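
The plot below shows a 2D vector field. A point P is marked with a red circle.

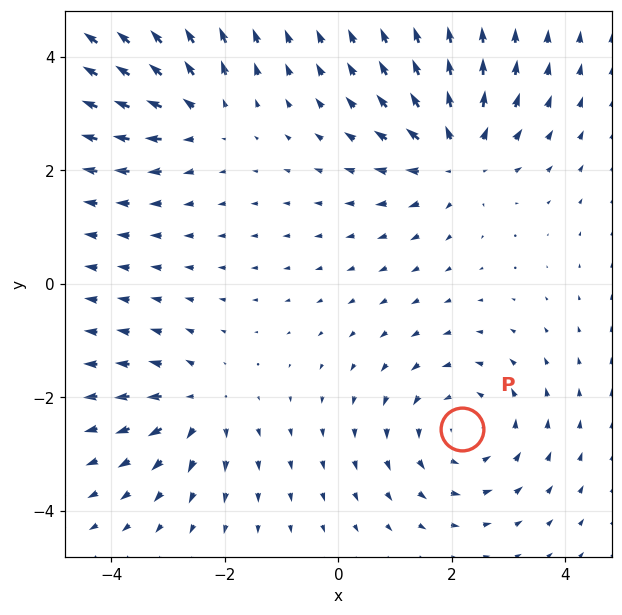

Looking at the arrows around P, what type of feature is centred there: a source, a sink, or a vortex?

vortex

At P (2.2, -2.6) the arrows circulate counterclockwise. Divergence ≈0, curl about +3 — near-zero divergence with nonzero curl is a vortex.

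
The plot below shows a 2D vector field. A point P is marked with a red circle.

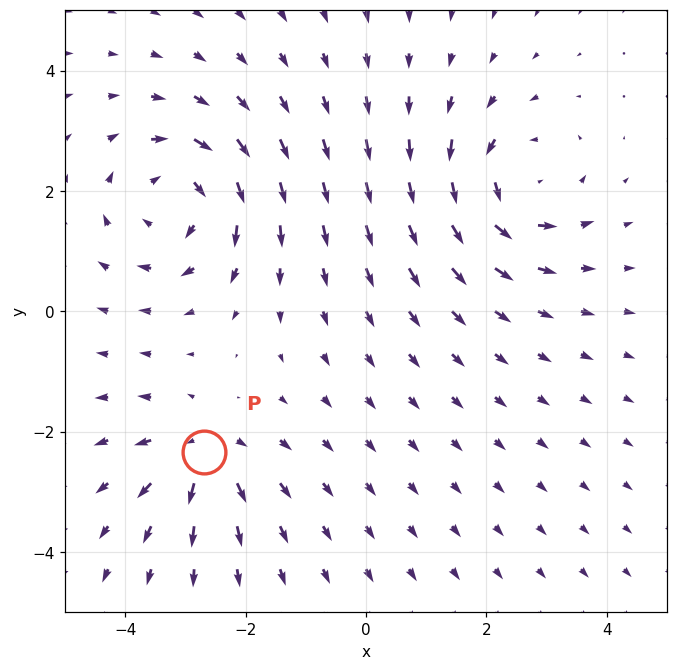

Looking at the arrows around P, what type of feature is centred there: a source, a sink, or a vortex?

source

At P (-2.7, -2.3) the arrows spread outward. Divergence about +4, curl ≈0 — positive divergence with near-zero curl is a source.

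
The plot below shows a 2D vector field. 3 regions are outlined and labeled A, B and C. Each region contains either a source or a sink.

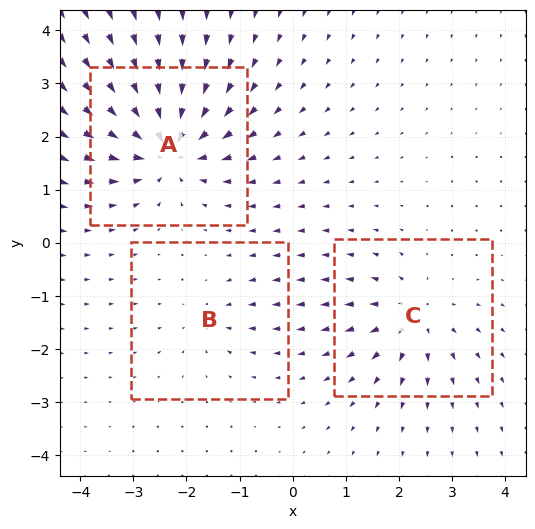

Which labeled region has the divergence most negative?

Divergence at each region's feature centre — A: about -6, B: about -2, C: about +4. Region A is most negative.

A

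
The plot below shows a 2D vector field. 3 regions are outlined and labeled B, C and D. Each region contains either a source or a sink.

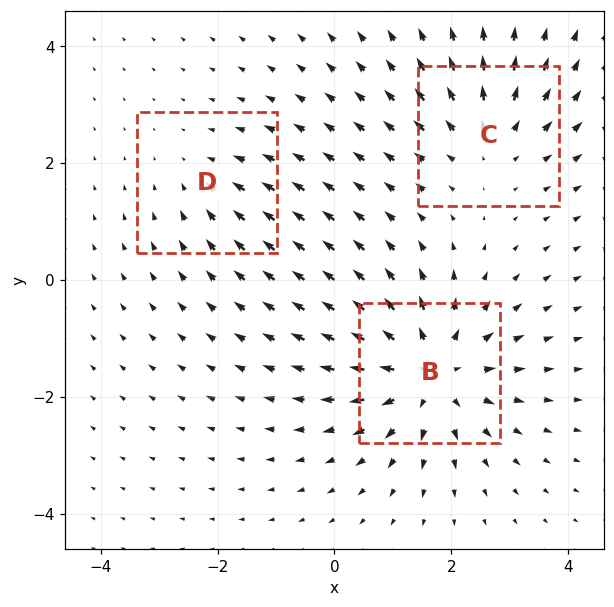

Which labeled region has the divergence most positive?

B

Divergence at each region's feature centre — B: about +5, C: about +3, D: about -2. Region B is most positive.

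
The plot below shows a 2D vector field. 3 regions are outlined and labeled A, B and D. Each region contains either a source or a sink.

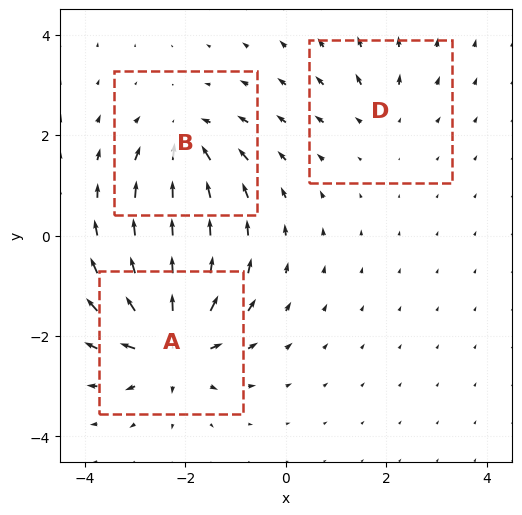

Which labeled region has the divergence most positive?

Divergence at each region's feature centre — A: about +6, B: about -4, D: about +2. Region A is most positive.

A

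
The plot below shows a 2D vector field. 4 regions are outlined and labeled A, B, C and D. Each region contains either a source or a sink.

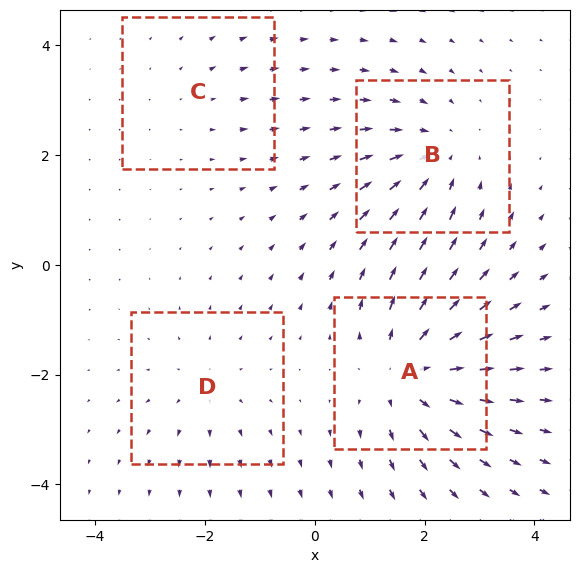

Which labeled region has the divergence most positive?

Divergence at each region's feature centre — A: about +6, B: about -4, C: about +2, D: about +3. Region A is most positive.

A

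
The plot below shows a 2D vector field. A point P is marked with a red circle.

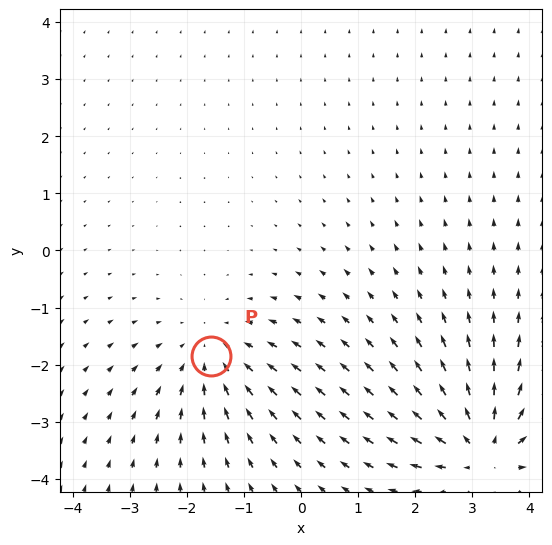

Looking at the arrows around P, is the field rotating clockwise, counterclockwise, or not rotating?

Near P at (-1.6, -1.8) the arrows show no circulation. The curl there is ≈0.

not rotating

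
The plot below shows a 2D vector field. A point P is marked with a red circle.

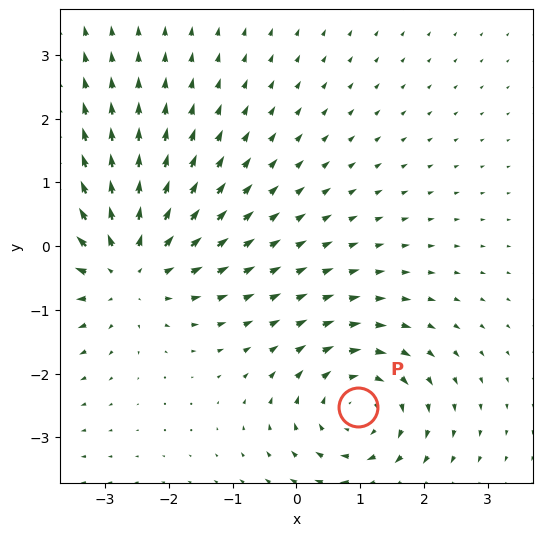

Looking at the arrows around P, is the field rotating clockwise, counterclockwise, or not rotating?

clockwise

Near P at (1.0, -2.5) the arrows circulate clockwise. The curl (z-component) there is about -4; negative curl means clockwise rotation.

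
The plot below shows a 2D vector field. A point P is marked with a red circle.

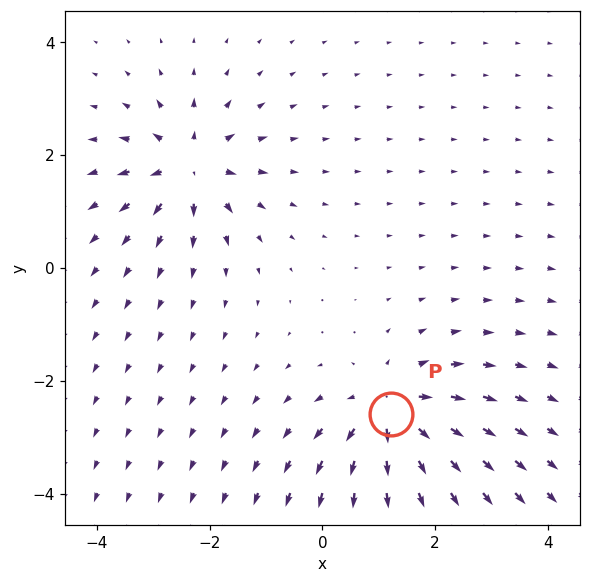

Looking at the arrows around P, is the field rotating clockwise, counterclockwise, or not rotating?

not rotating

Near P at (1.2, -2.6) the arrows show no circulation. The curl there is ≈0.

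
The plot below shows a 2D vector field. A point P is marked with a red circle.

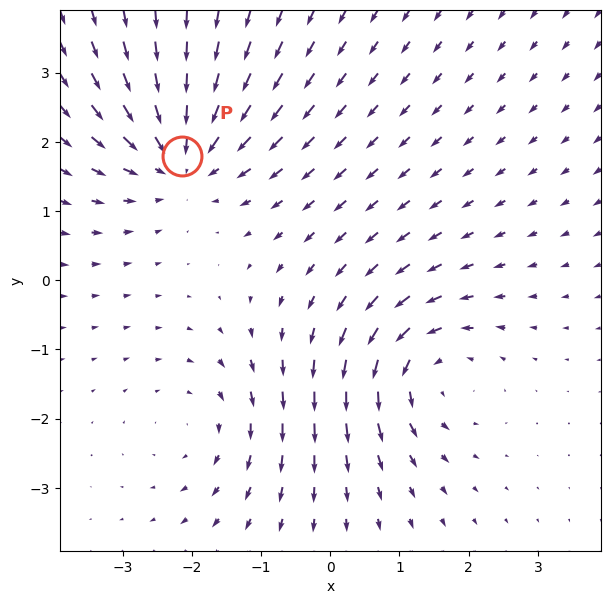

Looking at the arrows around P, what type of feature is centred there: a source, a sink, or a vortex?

At P (-2.1, 1.8) the arrows converge inward. Divergence about -5, curl ≈0 — negative divergence with near-zero curl is a sink.

sink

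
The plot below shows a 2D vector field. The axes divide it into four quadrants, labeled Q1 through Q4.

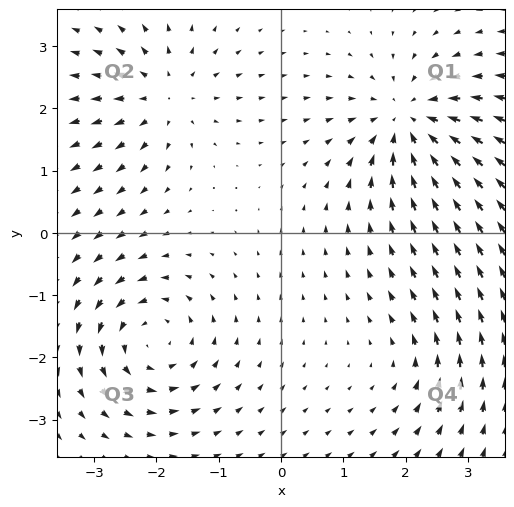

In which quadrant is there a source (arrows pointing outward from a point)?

The source sits at approximately (-1.9, 2.2), which lies in quadrant Q2. The divergence there is about +5, positive as expected for a source.

Q2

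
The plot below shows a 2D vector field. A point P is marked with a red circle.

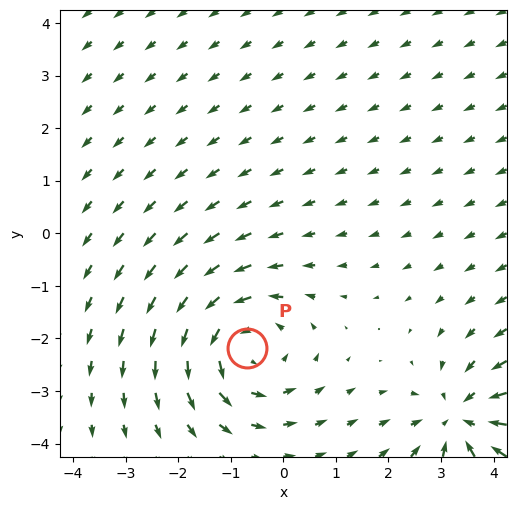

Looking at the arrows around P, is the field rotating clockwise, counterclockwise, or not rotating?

counterclockwise

Near P at (-0.7, -2.2) the arrows circulate counterclockwise. The curl (z-component) there is about +4; positive curl means counterclockwise rotation.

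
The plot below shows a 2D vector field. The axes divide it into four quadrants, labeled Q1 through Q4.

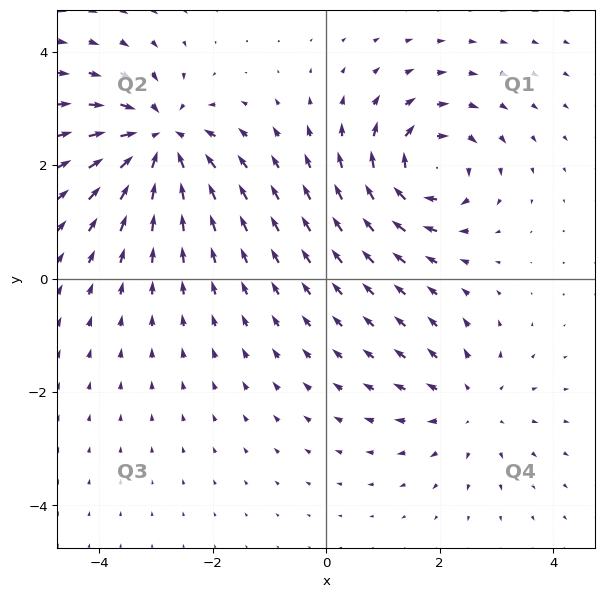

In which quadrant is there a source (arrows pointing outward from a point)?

The source sits at approximately (2.5, -2.2), which lies in quadrant Q4. The divergence there is about +3, positive as expected for a source.

Q4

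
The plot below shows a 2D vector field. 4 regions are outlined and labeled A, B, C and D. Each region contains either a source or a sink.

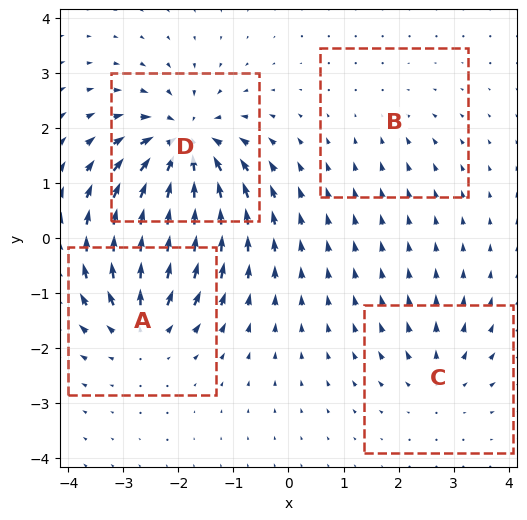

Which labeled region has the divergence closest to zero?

Divergence at each region's feature centre — A: about +6, B: about -2, C: about +4, D: about -9. Region B is closest to zero.

B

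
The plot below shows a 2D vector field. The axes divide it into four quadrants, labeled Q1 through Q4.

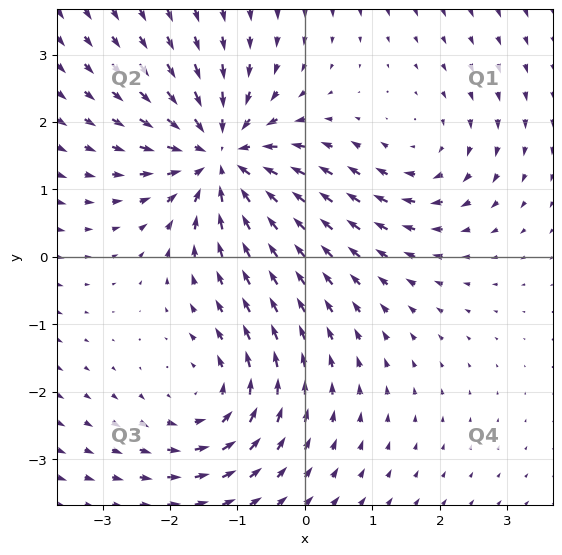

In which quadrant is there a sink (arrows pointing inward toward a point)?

The sink sits at approximately (-1.2, 1.5), which lies in quadrant Q2. The divergence there is about -6, negative as expected for a sink.

Q2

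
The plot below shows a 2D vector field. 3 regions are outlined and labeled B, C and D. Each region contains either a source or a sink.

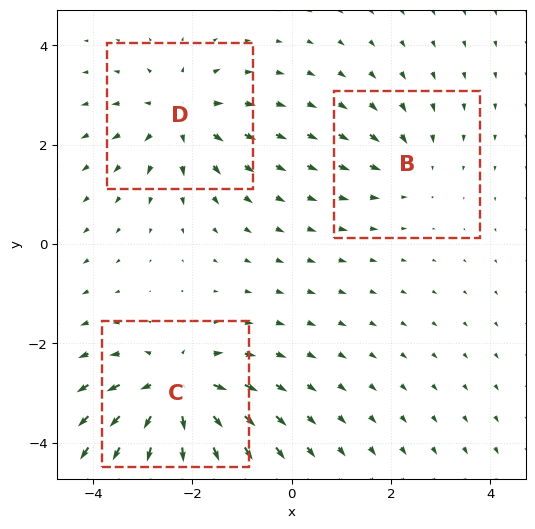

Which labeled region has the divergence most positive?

Divergence at each region's feature centre — B: about -2, C: about +5, D: about +4. Region C is most positive.

C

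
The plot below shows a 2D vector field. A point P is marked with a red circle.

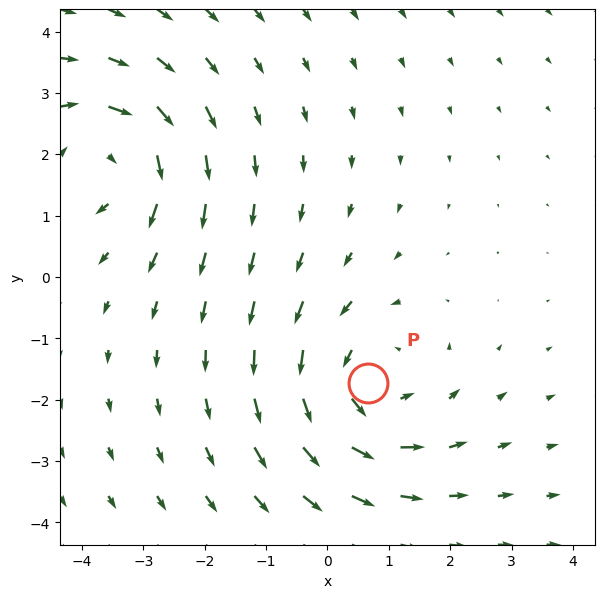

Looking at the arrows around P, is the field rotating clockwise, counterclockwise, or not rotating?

Near P at (0.7, -1.7) the arrows circulate counterclockwise. The curl (z-component) there is about +4; positive curl means counterclockwise rotation.

counterclockwise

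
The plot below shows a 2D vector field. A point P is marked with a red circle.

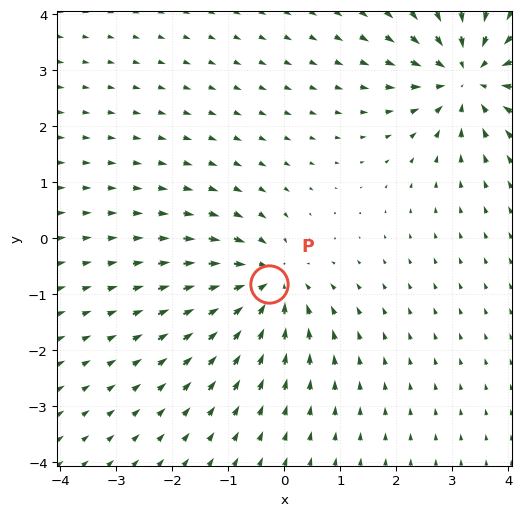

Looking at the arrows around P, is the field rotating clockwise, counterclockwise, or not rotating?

not rotating

Near P at (-0.3, -0.8) the arrows show no circulation. The curl there is ≈0.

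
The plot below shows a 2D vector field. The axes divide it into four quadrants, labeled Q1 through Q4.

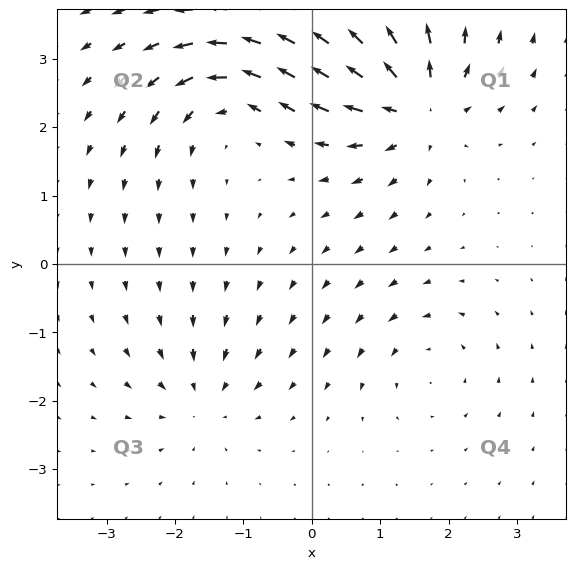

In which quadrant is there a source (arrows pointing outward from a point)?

The source sits at approximately (1.5, 2.3), which lies in quadrant Q1. The divergence there is about +7, positive as expected for a source.

Q1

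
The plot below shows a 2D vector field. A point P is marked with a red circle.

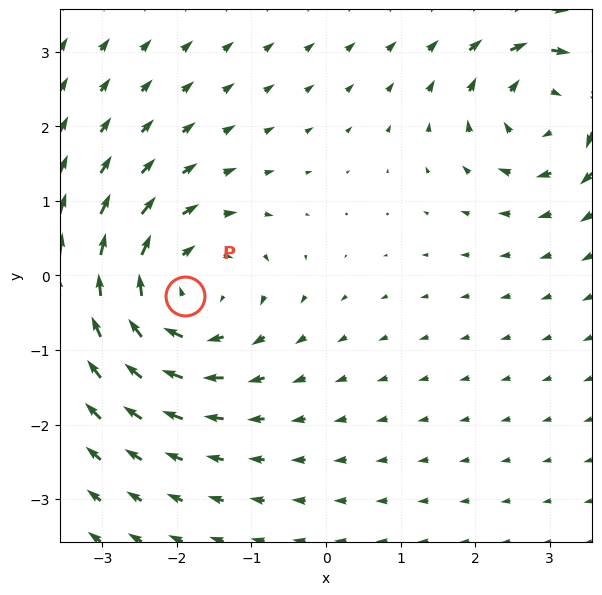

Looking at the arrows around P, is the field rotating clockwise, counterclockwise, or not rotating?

clockwise

Near P at (-1.9, -0.3) the arrows circulate clockwise. The curl (z-component) there is about -4; negative curl means clockwise rotation.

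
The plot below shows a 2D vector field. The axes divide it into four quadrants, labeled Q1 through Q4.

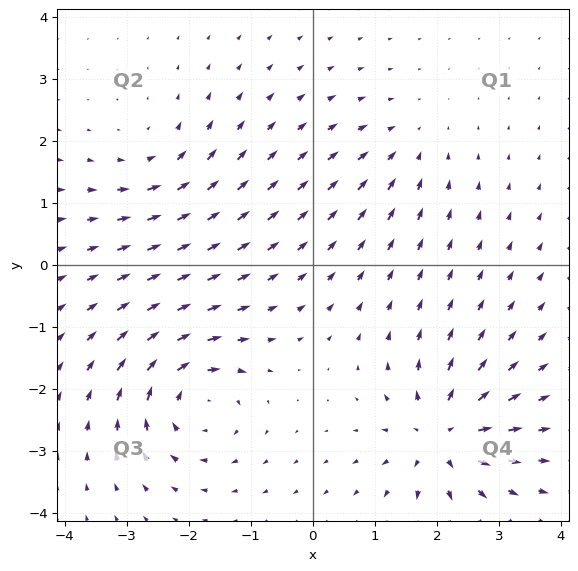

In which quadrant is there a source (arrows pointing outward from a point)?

The source sits at approximately (2.1, -2.7), which lies in quadrant Q4. The divergence there is about +7, positive as expected for a source.

Q4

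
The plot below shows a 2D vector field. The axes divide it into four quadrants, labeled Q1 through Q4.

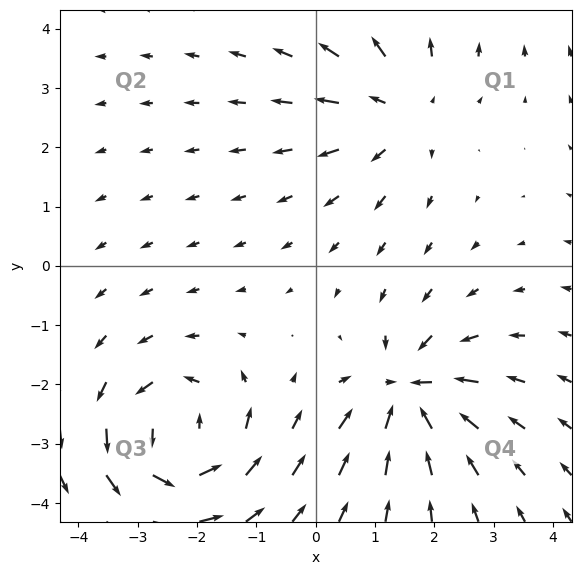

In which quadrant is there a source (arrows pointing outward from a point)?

The source sits at approximately (1.4, 2.6), which lies in quadrant Q1. The divergence there is about +3, positive as expected for a source.

Q1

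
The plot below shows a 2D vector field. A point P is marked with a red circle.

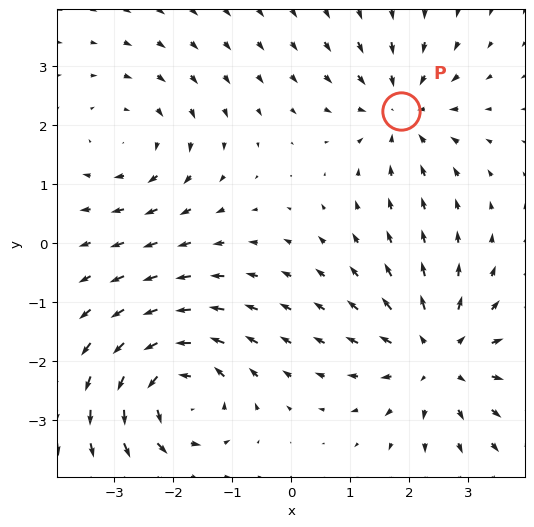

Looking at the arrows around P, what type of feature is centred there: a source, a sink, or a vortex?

At P (1.9, 2.2) the arrows converge inward. Divergence about -3, curl ≈0 — negative divergence with near-zero curl is a sink.

sink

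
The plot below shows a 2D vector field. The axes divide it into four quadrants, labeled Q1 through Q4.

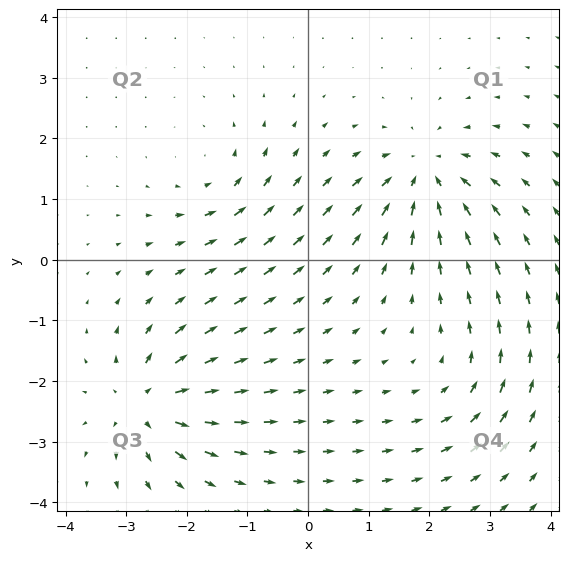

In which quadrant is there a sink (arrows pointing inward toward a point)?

Q1

The sink sits at approximately (1.9, 1.4), which lies in quadrant Q1. The divergence there is about -6, negative as expected for a sink.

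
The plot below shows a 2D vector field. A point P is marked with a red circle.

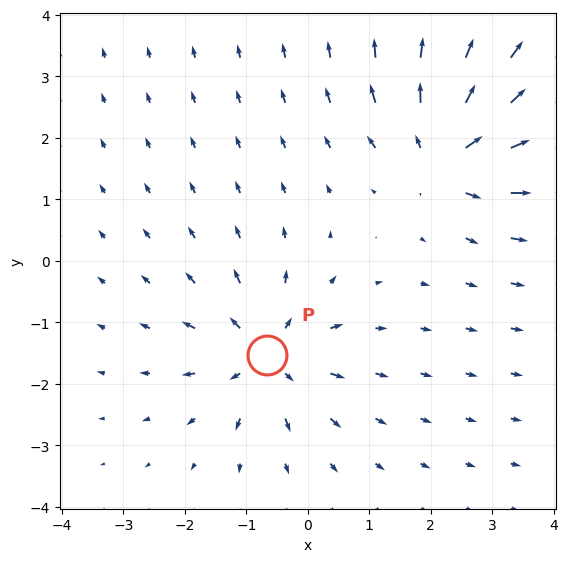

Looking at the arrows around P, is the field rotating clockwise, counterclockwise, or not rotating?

not rotating

Near P at (-0.7, -1.5) the arrows show no circulation. The curl there is ≈0.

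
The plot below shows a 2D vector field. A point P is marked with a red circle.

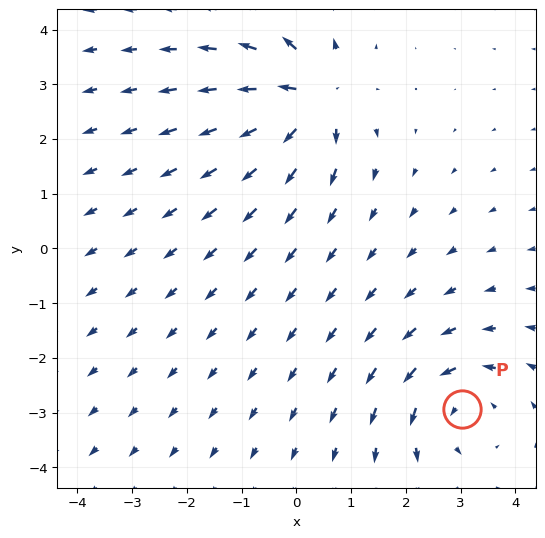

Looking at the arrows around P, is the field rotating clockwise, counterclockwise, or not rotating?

Near P at (3.0, -2.9) the arrows circulate counterclockwise. The curl (z-component) there is about +4; positive curl means counterclockwise rotation.

counterclockwise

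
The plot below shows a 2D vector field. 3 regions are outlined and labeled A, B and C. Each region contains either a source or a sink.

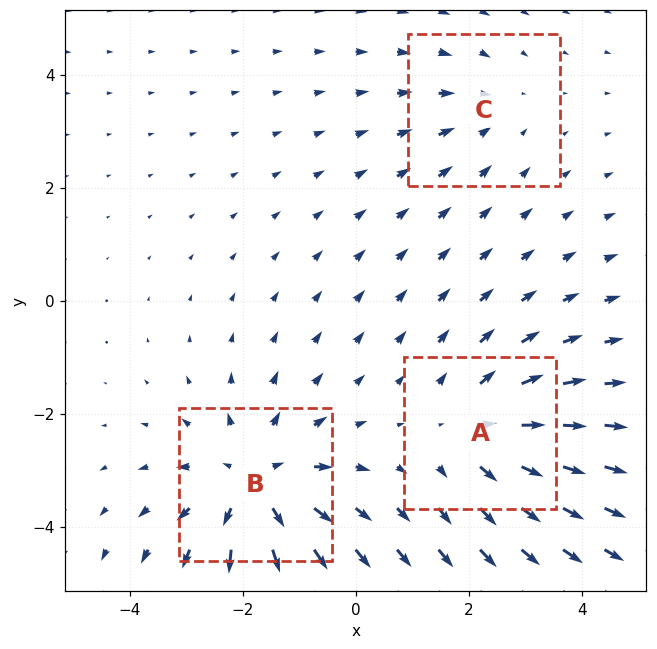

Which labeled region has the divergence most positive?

Divergence at each region's feature centre — A: about +3, B: about +4, C: about -2. Region B is most positive.

B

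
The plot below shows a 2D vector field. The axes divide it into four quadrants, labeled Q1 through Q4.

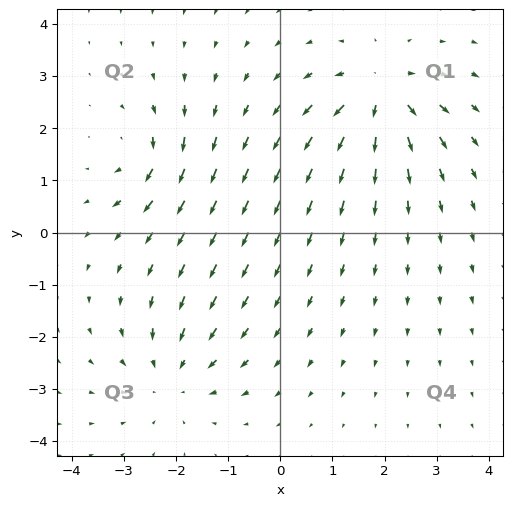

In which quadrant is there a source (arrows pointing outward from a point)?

Q1

The source sits at approximately (1.9, 2.6), which lies in quadrant Q1. The divergence there is about +5, positive as expected for a source.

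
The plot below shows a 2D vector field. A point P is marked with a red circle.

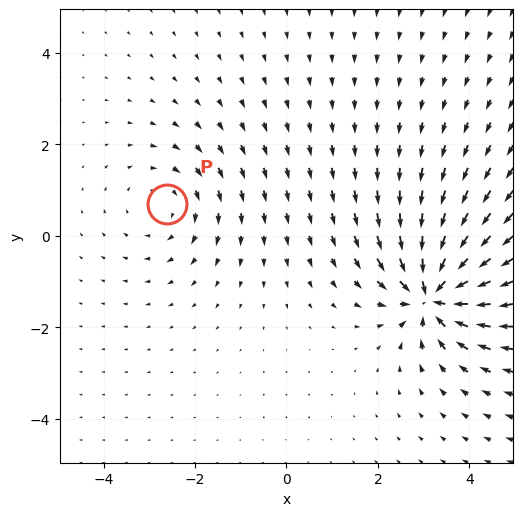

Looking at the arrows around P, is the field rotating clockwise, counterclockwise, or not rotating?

clockwise

Near P at (-2.6, 0.7) the arrows circulate clockwise. The curl (z-component) there is about -2; negative curl means clockwise rotation.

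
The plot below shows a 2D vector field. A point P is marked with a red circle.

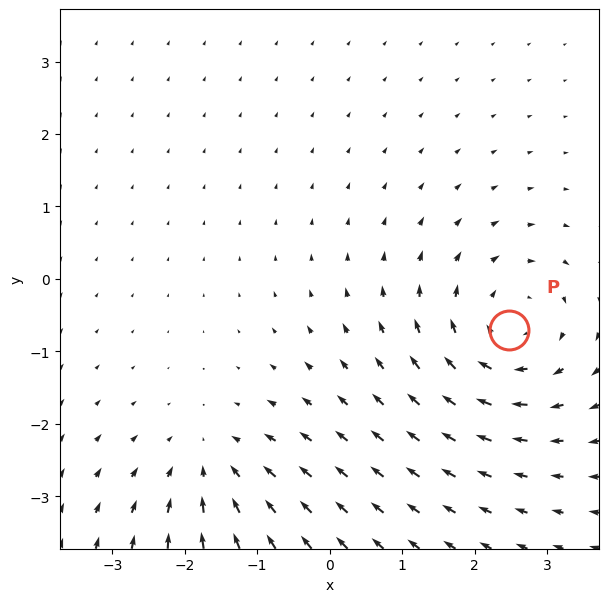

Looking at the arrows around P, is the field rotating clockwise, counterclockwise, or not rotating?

clockwise

Near P at (2.5, -0.7) the arrows circulate clockwise. The curl (z-component) there is about -4; negative curl means clockwise rotation.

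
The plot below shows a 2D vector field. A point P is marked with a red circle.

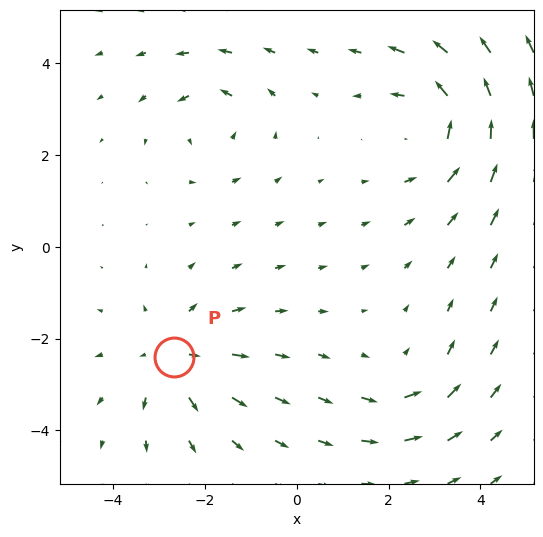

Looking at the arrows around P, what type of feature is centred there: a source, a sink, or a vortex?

At P (-2.7, -2.4) the arrows spread outward. Divergence about +3, curl ≈0 — positive divergence with near-zero curl is a source.

source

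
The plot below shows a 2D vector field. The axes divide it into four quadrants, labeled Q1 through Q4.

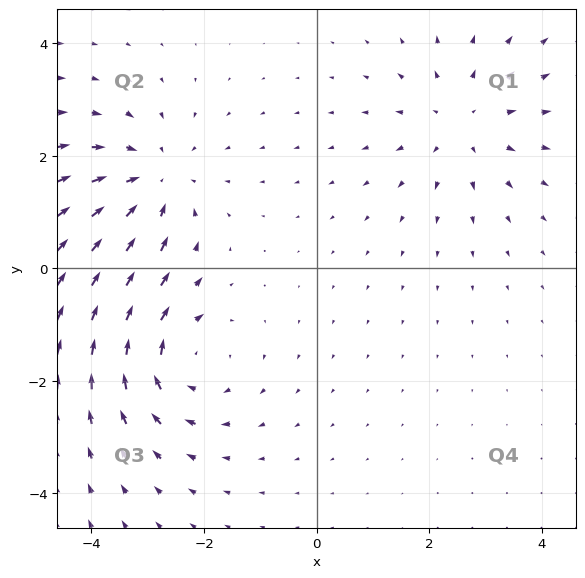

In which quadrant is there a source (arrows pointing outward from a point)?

Q1

The source sits at approximately (2.6, 2.6), which lies in quadrant Q1. The divergence there is about +3, positive as expected for a source.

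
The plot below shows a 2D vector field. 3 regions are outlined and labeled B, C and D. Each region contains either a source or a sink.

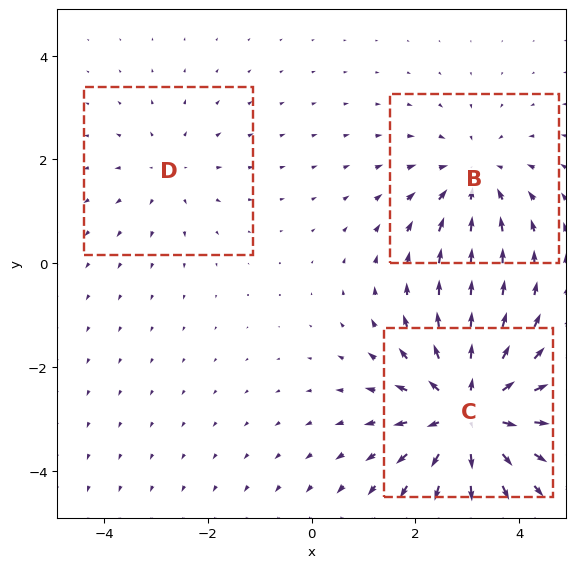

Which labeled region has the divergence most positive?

Divergence at each region's feature centre — B: about -3, C: about +5, D: about +2. Region C is most positive.

C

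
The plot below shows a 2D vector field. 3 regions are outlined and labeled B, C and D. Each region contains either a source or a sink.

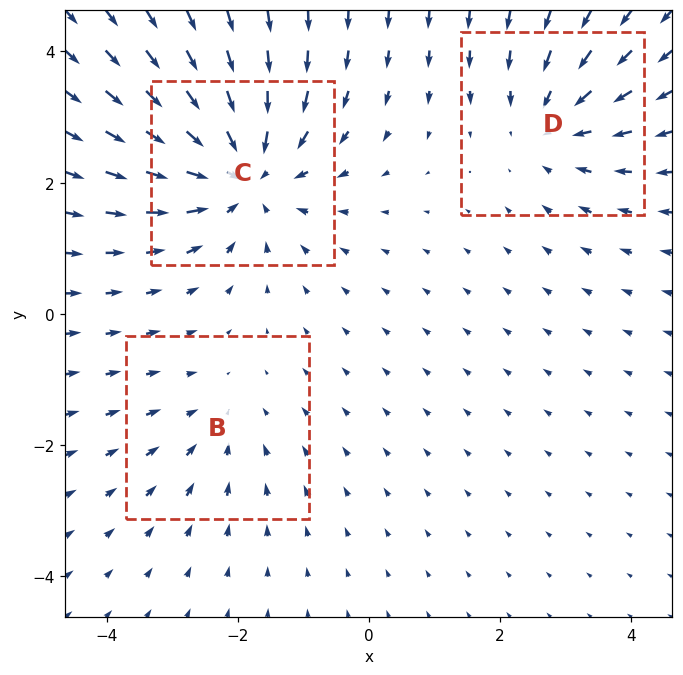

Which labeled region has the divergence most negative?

C

Divergence at each region's feature centre — B: about -2, C: about -4, D: about -3. Region C is most negative.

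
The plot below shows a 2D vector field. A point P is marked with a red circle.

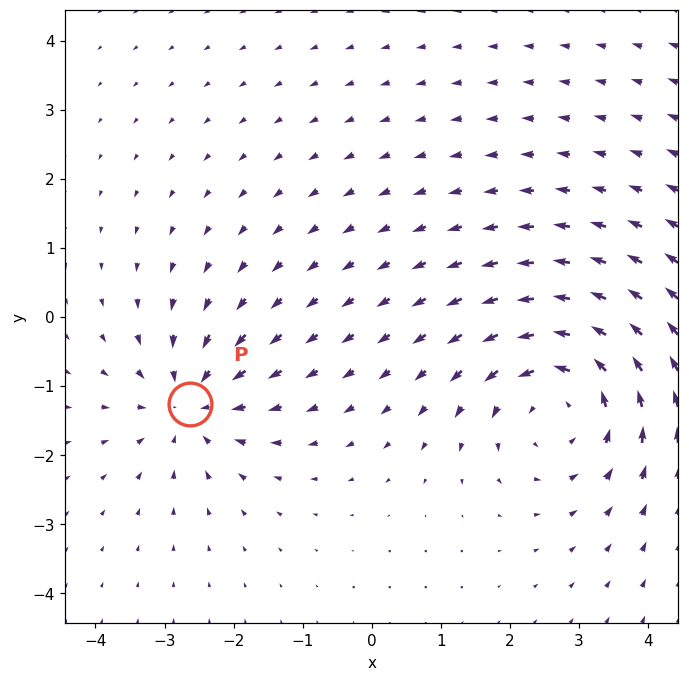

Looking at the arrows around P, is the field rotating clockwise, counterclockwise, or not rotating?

not rotating

Near P at (-2.6, -1.3) the arrows show no circulation. The curl there is ≈0.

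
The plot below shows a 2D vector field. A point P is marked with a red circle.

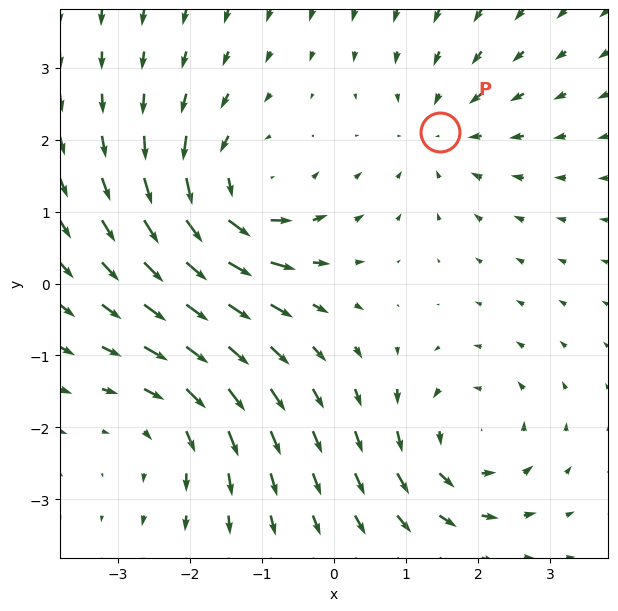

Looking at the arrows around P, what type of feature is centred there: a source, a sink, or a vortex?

At P (1.5, 2.1) the arrows converge inward. Divergence about -3, curl ≈0 — negative divergence with near-zero curl is a sink.

sink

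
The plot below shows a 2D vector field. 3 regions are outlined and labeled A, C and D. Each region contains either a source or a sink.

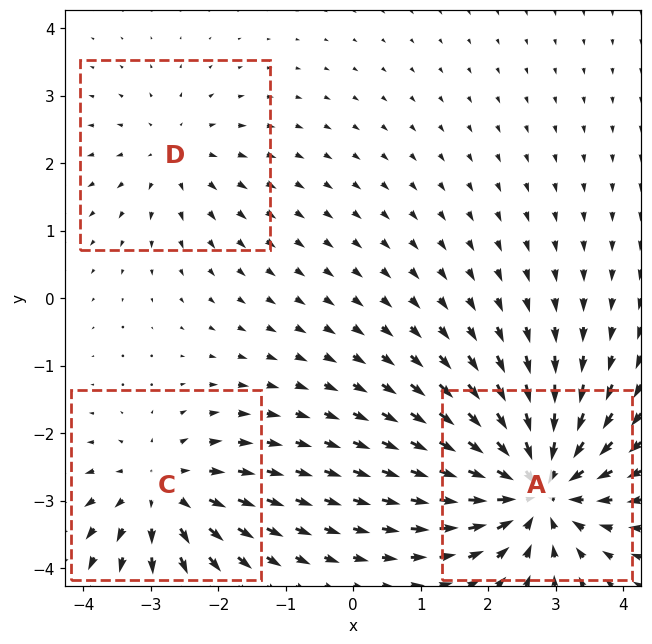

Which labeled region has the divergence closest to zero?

D

Divergence at each region's feature centre — A: about -5, C: about +3, D: about +2. Region D is closest to zero.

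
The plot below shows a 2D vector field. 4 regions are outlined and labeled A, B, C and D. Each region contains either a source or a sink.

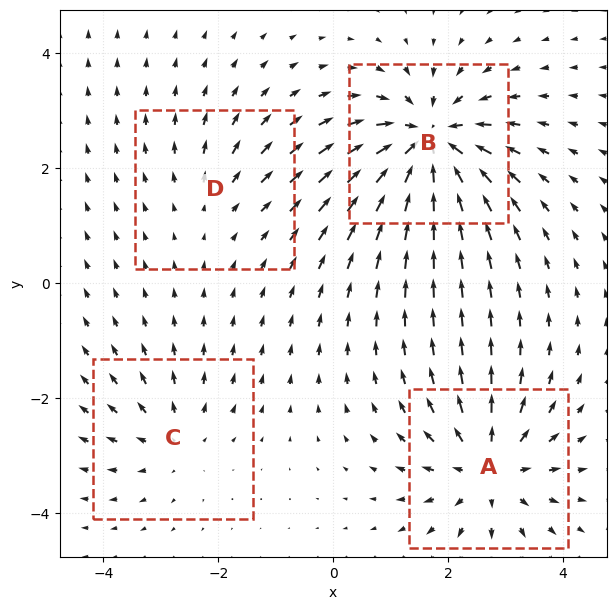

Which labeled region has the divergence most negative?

Divergence at each region's feature centre — A: about +6, B: about -8, C: about +4, D: about +2. Region B is most negative.

B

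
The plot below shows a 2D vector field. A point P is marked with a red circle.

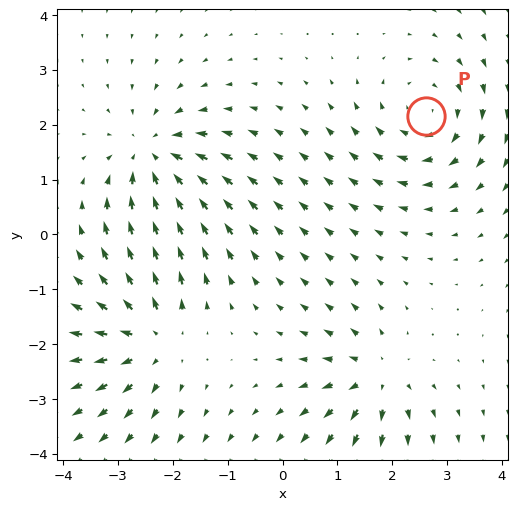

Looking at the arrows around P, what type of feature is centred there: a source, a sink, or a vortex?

vortex

At P (2.6, 2.2) the arrows circulate clockwise. Divergence ≈0, curl about -4 — near-zero divergence with nonzero curl is a vortex.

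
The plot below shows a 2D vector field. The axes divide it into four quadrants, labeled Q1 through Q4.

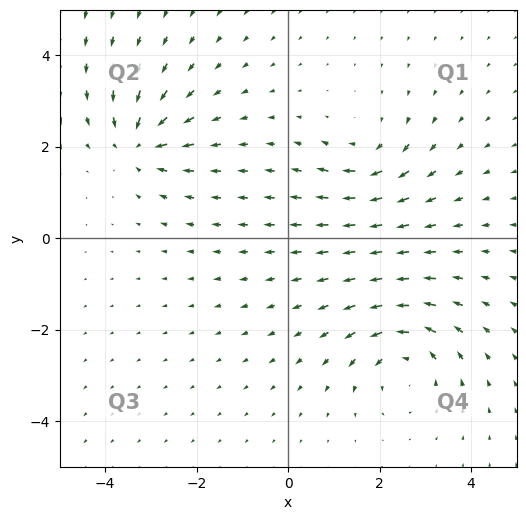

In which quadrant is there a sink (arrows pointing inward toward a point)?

The sink sits at approximately (-3.3, 2.1), which lies in quadrant Q2. The divergence there is about -5, negative as expected for a sink.

Q2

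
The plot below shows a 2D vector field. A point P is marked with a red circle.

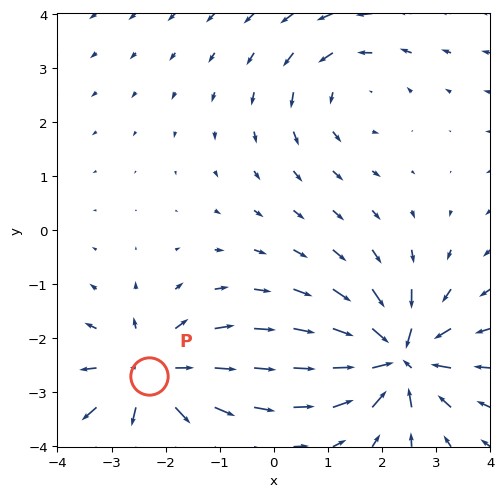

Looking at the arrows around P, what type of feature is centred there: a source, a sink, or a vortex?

At P (-2.3, -2.7) the arrows spread outward. Divergence about +5, curl ≈0 — positive divergence with near-zero curl is a source.

source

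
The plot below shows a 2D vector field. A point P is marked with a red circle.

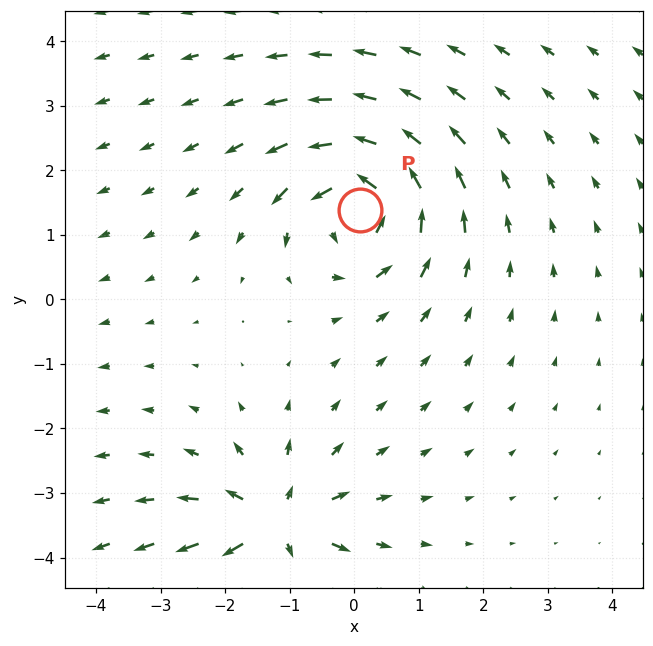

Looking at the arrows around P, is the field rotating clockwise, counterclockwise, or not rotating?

counterclockwise

Near P at (0.1, 1.4) the arrows circulate counterclockwise. The curl (z-component) there is about +6; positive curl means counterclockwise rotation.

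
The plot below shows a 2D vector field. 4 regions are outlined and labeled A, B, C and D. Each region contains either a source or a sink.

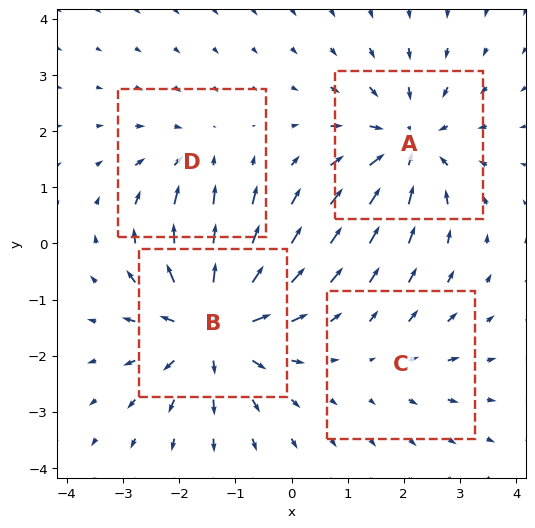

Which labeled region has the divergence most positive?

B

Divergence at each region's feature centre — A: about -5, B: about +6, C: about +2, D: about -3. Region B is most positive.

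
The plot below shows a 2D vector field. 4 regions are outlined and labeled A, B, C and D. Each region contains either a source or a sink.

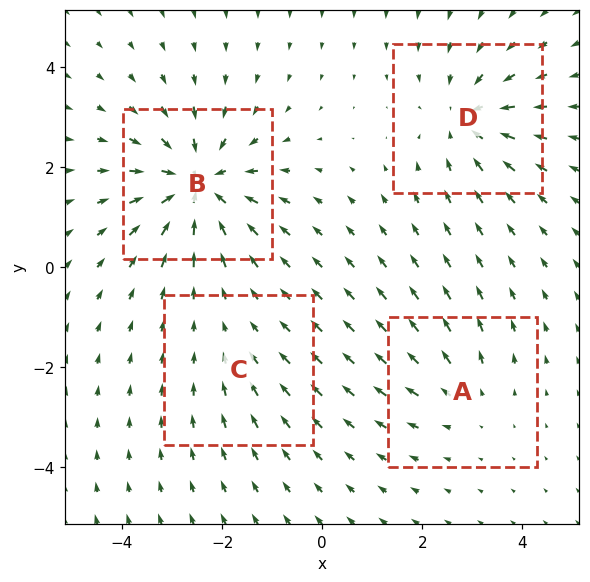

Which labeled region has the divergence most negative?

B

Divergence at each region's feature centre — A: about +3, B: about -7, C: about -2, D: about -5. Region B is most negative.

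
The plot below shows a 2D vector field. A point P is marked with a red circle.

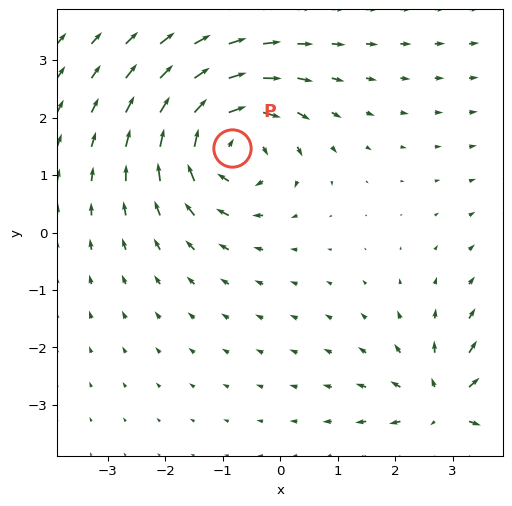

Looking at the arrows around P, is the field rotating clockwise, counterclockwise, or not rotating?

Near P at (-0.8, 1.5) the arrows circulate clockwise. The curl (z-component) there is about -6; negative curl means clockwise rotation.

clockwise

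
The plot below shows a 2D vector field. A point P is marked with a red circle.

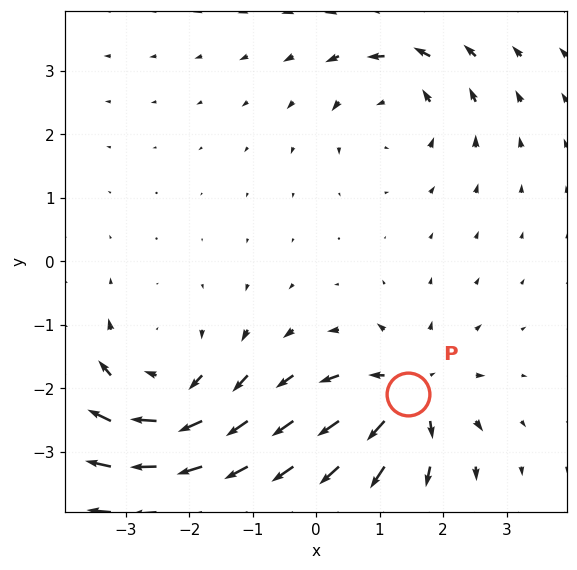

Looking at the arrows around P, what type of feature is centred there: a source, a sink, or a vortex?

source

At P (1.4, -2.1) the arrows spread outward. Divergence about +5, curl ≈0 — positive divergence with near-zero curl is a source.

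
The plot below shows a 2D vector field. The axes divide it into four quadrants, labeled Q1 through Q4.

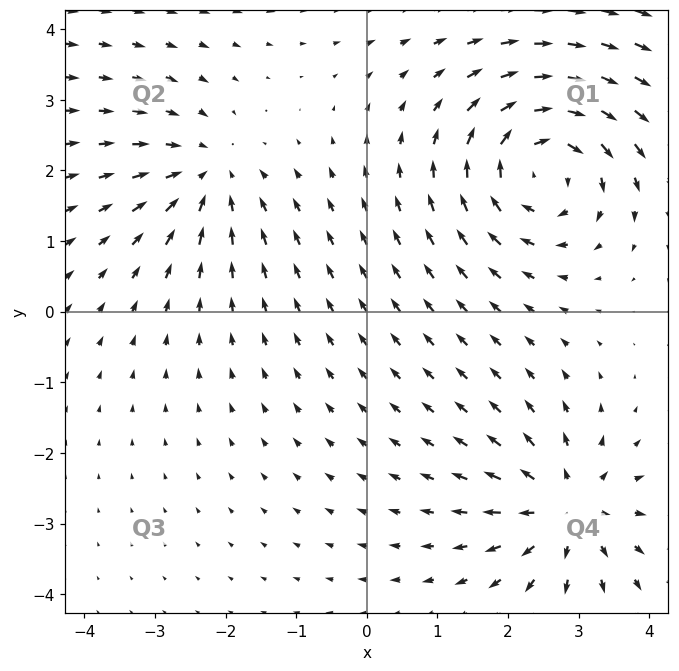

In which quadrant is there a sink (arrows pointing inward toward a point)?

Q2

The sink sits at approximately (-2.3, 1.9), which lies in quadrant Q2. The divergence there is about -4, negative as expected for a sink.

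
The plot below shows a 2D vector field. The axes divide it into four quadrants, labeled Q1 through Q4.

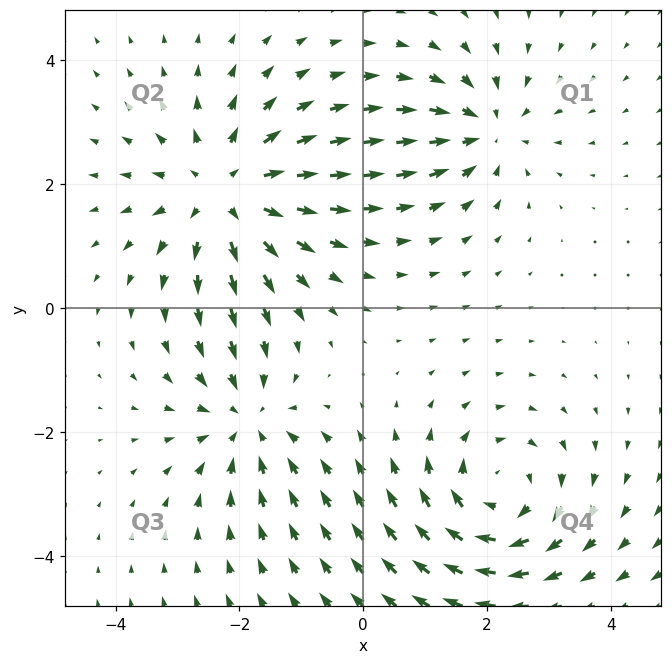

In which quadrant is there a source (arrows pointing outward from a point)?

Q2

The source sits at approximately (-2.2, 1.9), which lies in quadrant Q2. The divergence there is about +4, positive as expected for a source.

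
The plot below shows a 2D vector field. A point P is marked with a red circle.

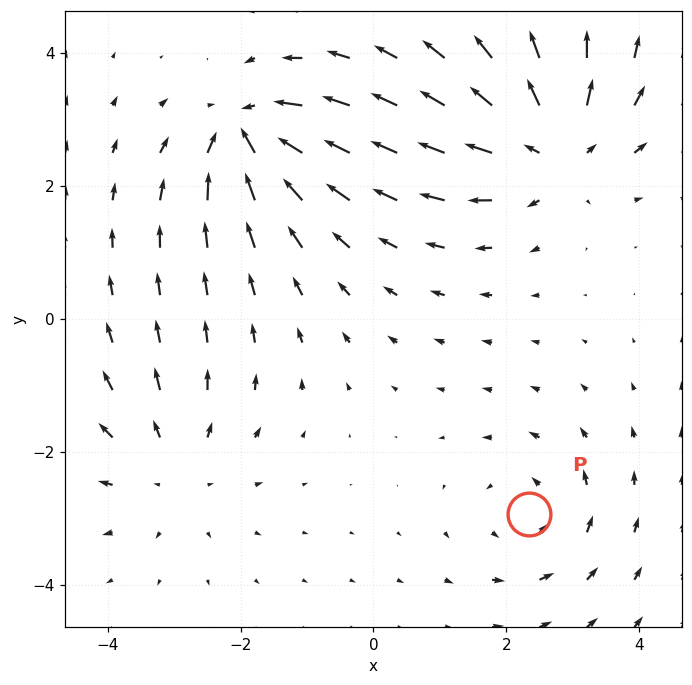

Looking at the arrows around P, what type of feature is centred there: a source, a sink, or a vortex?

At P (2.3, -2.9) the arrows circulate counterclockwise. Divergence ≈0, curl about +3 — near-zero divergence with nonzero curl is a vortex.

vortex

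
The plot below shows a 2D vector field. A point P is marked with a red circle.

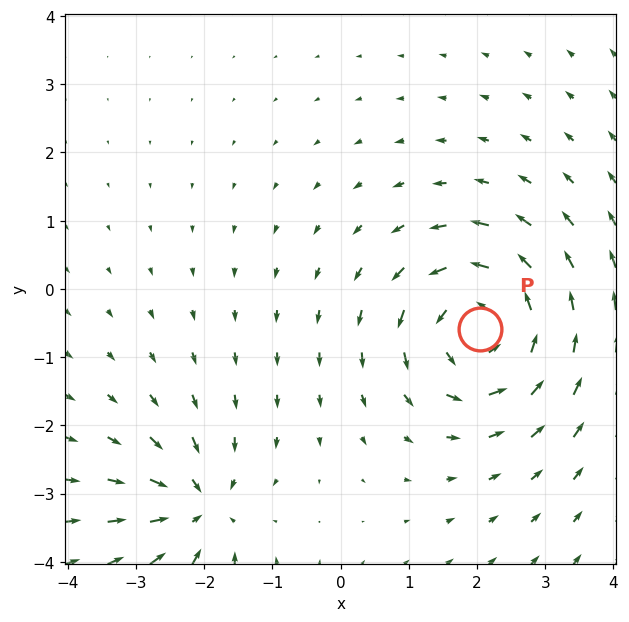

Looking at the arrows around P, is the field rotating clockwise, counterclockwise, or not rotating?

counterclockwise

Near P at (2.0, -0.6) the arrows circulate counterclockwise. The curl (z-component) there is about +5; positive curl means counterclockwise rotation.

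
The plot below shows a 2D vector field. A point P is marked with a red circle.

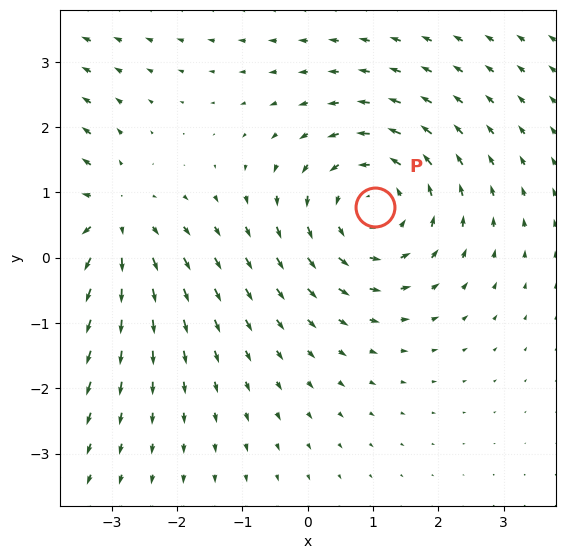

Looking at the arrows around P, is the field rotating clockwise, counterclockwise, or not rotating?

Near P at (1.0, 0.8) the arrows circulate counterclockwise. The curl (z-component) there is about +4; positive curl means counterclockwise rotation.

counterclockwise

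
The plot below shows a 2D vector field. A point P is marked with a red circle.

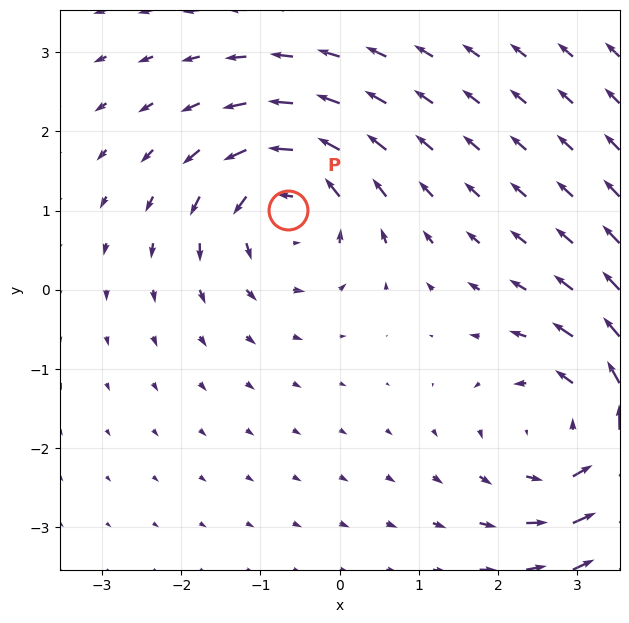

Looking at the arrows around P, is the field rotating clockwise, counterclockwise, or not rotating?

counterclockwise

Near P at (-0.7, 1.0) the arrows circulate counterclockwise. The curl (z-component) there is about +5; positive curl means counterclockwise rotation.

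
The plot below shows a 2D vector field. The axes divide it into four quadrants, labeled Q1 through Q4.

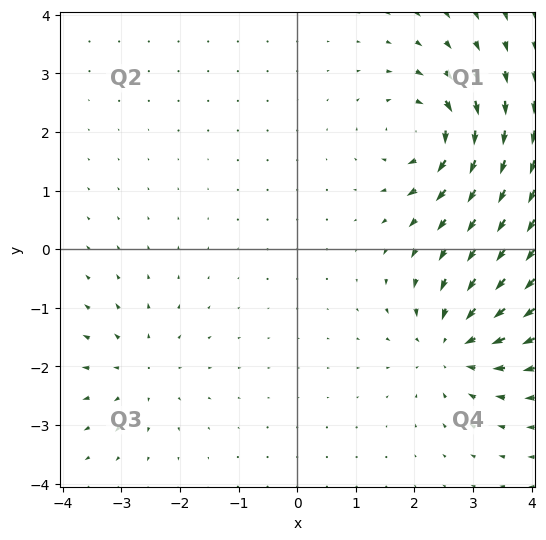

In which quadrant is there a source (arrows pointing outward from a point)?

The source sits at approximately (-2.7, -2.0), which lies in quadrant Q3. The divergence there is about +3, positive as expected for a source.

Q3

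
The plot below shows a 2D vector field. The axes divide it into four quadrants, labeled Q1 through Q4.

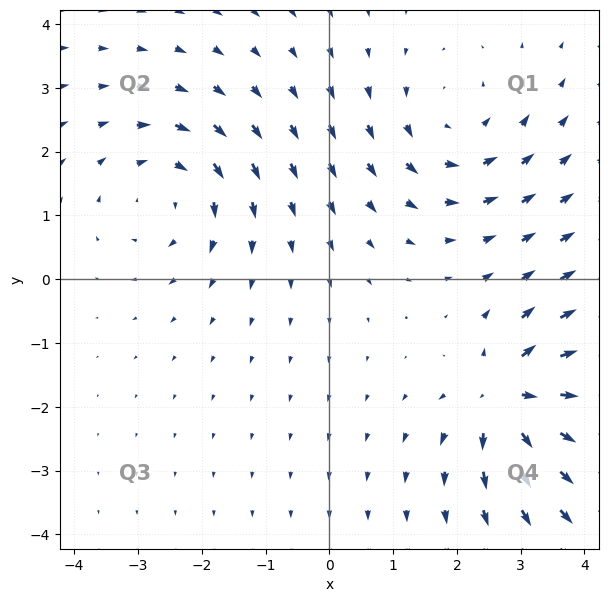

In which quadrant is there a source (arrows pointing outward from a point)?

The source sits at approximately (2.9, -1.9), which lies in quadrant Q4. The divergence there is about +6, positive as expected for a source.

Q4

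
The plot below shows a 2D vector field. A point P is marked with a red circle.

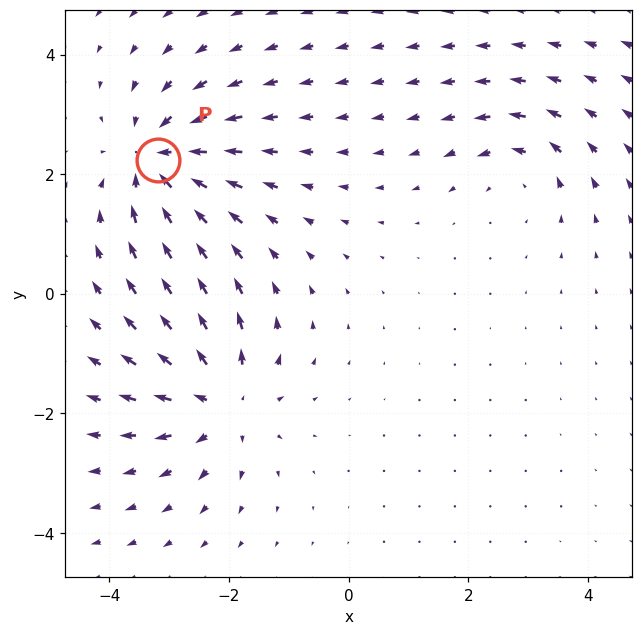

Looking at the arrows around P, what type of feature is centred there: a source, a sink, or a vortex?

sink

At P (-3.2, 2.2) the arrows converge inward. Divergence about -6, curl ≈0 — negative divergence with near-zero curl is a sink.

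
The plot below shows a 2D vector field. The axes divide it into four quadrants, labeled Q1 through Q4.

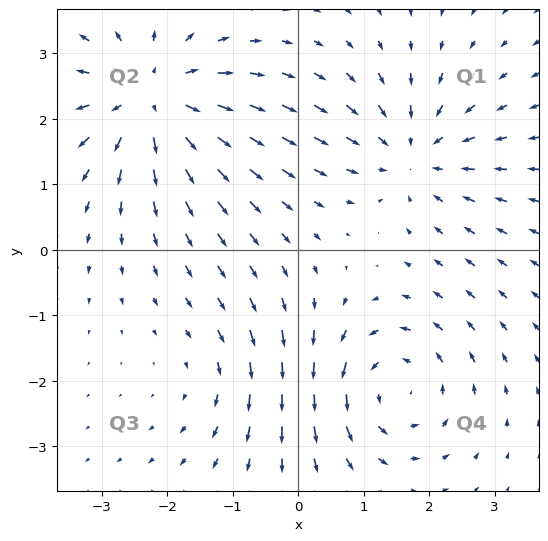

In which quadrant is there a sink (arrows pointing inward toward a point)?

Q1

The sink sits at approximately (1.8, 1.5), which lies in quadrant Q1. The divergence there is about -4, negative as expected for a sink.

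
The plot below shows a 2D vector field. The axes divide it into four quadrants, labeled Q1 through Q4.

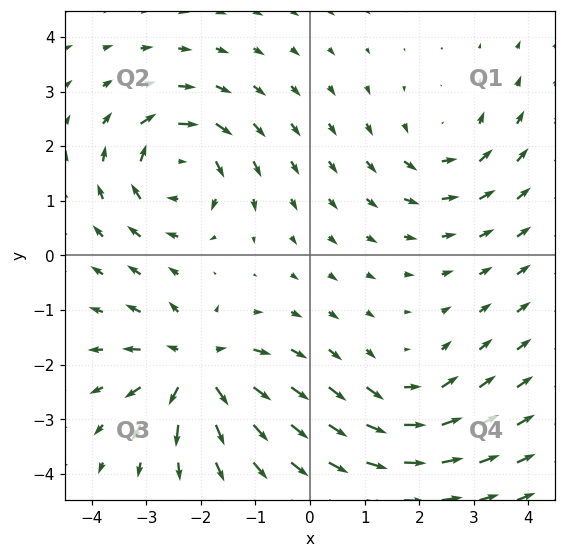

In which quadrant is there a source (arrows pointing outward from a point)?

Q3

The source sits at approximately (-2.1, -2.0), which lies in quadrant Q3. The divergence there is about +6, positive as expected for a source.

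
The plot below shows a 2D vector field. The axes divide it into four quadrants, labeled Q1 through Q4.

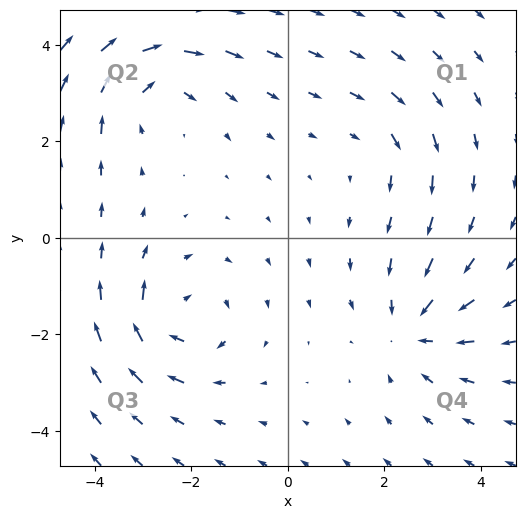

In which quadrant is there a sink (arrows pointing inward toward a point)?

Q4

The sink sits at approximately (2.6, -1.9), which lies in quadrant Q4. The divergence there is about -4, negative as expected for a sink.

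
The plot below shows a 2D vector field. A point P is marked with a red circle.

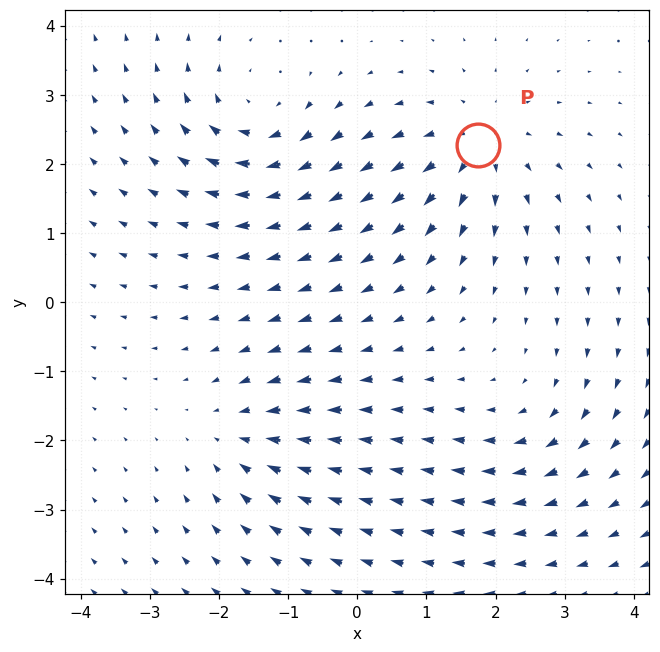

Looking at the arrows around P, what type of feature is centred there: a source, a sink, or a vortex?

source

At P (1.7, 2.3) the arrows spread outward. Divergence about +4, curl ≈0 — positive divergence with near-zero curl is a source.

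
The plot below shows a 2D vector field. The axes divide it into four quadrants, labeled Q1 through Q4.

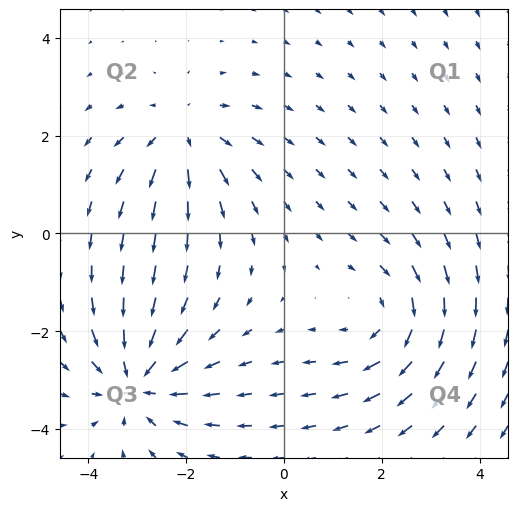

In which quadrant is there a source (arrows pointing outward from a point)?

Q2

The source sits at approximately (-2.1, 2.0), which lies in quadrant Q2. The divergence there is about +3, positive as expected for a source.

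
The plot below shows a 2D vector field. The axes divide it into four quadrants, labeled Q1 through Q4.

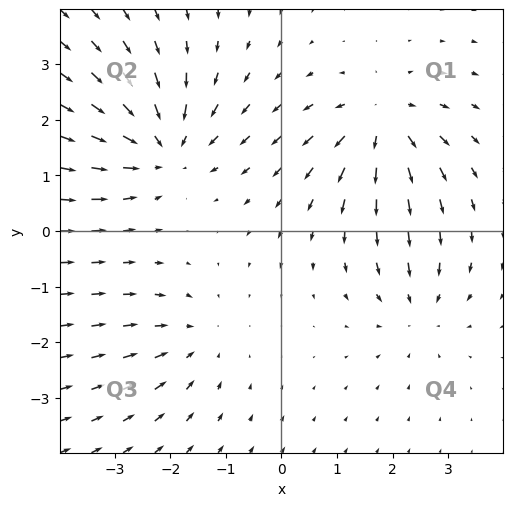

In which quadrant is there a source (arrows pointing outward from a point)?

Q1

The source sits at approximately (1.8, 2.0), which lies in quadrant Q1. The divergence there is about +4, positive as expected for a source.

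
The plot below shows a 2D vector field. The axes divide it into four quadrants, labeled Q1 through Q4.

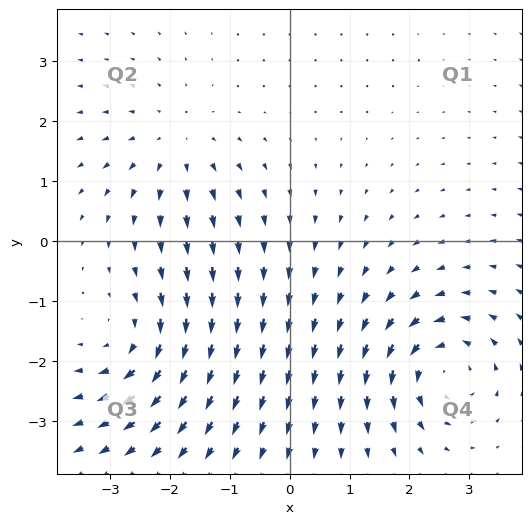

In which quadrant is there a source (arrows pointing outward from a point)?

The source sits at approximately (-1.9, 1.6), which lies in quadrant Q2. The divergence there is about +3, positive as expected for a source.

Q2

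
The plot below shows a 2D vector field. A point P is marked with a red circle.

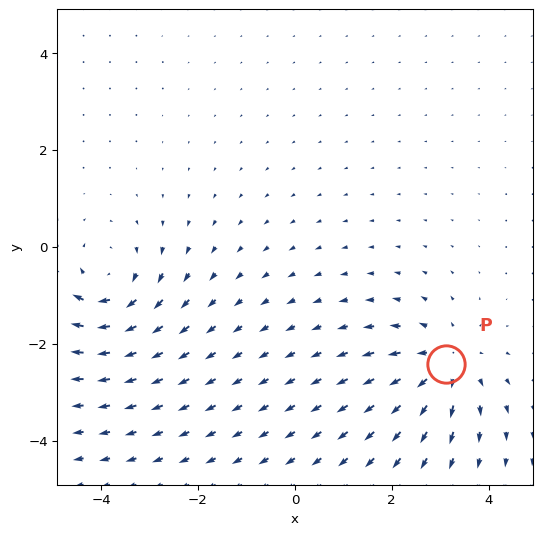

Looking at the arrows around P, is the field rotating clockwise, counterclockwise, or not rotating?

Near P at (3.1, -2.4) the arrows show no circulation. The curl there is ≈0.

not rotating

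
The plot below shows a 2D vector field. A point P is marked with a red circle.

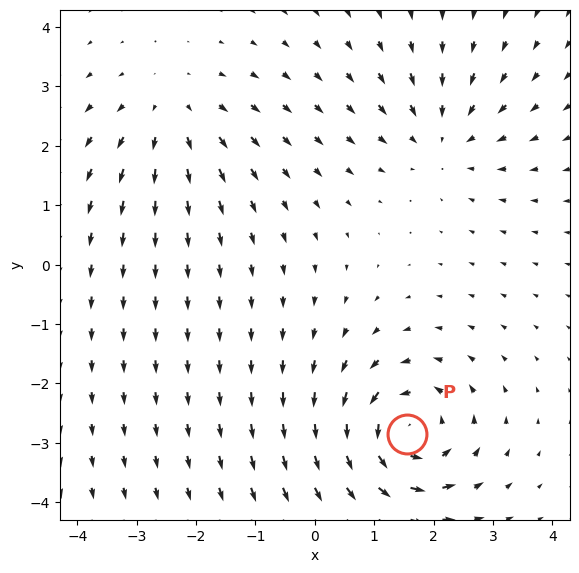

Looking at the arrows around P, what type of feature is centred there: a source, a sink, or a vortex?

vortex

At P (1.6, -2.8) the arrows circulate counterclockwise. Divergence ≈0, curl about +5 — near-zero divergence with nonzero curl is a vortex.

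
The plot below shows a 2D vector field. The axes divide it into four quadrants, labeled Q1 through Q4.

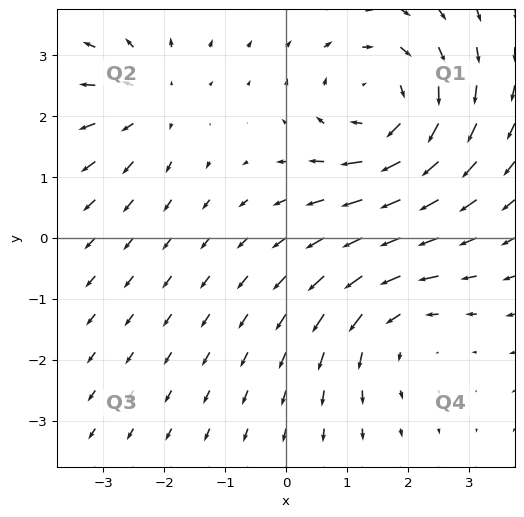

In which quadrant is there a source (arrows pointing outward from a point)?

The source sits at approximately (-2.2, 2.2), which lies in quadrant Q2. The divergence there is about +3, positive as expected for a source.

Q2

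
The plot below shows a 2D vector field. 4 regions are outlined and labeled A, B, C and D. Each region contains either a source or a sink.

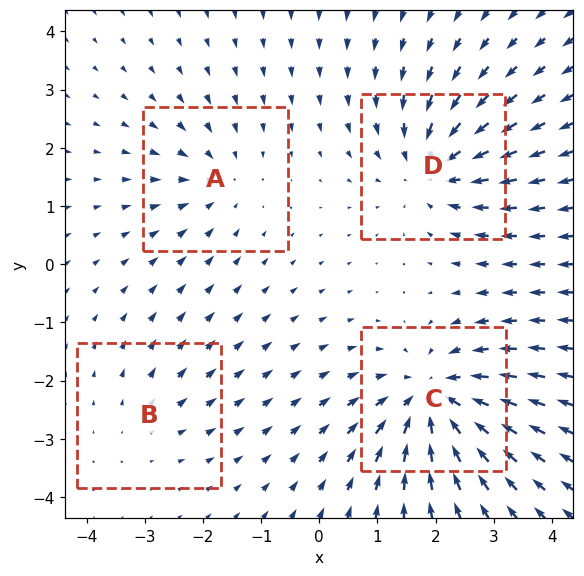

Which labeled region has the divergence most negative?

C

Divergence at each region's feature centre — A: about -3, B: about +2, C: about -7, D: about -5. Region C is most negative.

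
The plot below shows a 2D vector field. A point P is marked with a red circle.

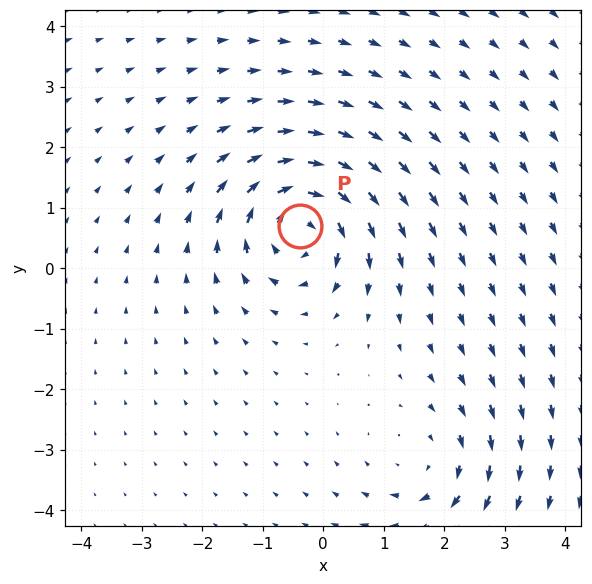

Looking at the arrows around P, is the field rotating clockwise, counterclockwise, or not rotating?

Near P at (-0.4, 0.7) the arrows circulate clockwise. The curl (z-component) there is about -6; negative curl means clockwise rotation.

clockwise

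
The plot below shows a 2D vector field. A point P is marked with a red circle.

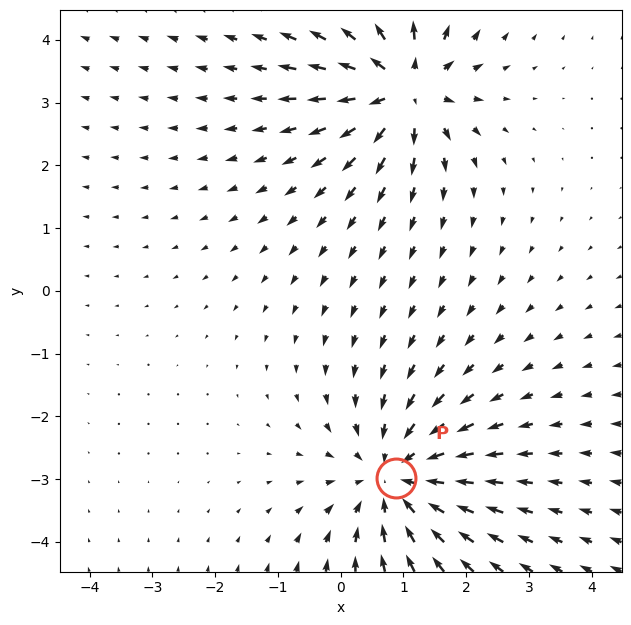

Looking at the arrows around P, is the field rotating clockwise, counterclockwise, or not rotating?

not rotating

Near P at (0.9, -3.0) the arrows show no circulation. The curl there is ≈0.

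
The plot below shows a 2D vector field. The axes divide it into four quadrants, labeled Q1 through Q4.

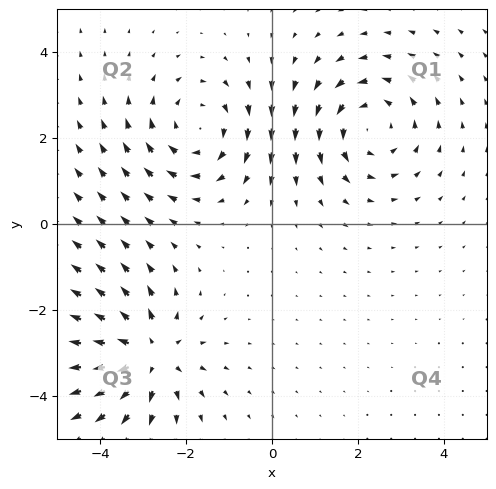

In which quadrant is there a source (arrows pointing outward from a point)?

Q3

The source sits at approximately (-2.9, -3.0), which lies in quadrant Q3. The divergence there is about +5, positive as expected for a source.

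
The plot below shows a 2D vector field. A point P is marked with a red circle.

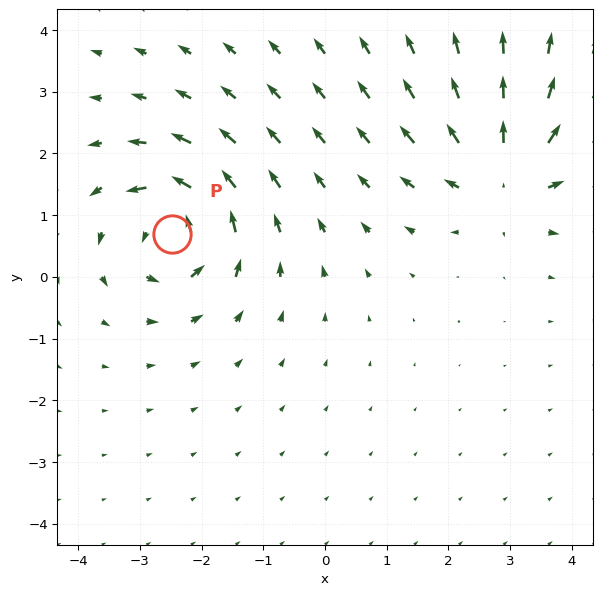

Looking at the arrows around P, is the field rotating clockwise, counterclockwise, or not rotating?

Near P at (-2.5, 0.7) the arrows circulate counterclockwise. The curl (z-component) there is about +7; positive curl means counterclockwise rotation.

counterclockwise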